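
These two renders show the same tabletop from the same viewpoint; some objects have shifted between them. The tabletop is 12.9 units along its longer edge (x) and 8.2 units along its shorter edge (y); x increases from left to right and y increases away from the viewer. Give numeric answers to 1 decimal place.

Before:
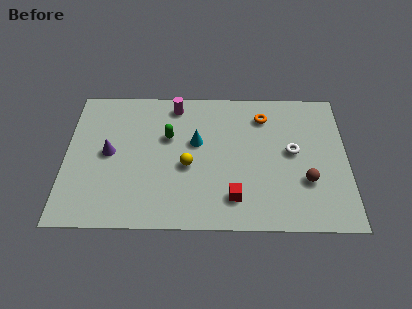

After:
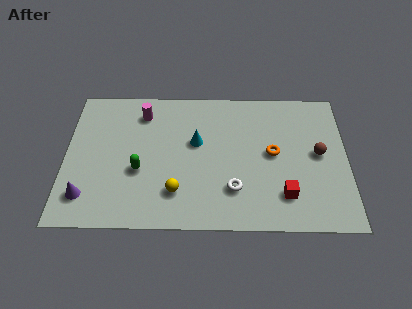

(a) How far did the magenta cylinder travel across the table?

1.6

The magenta cylinder was near (5.0, 7.1) before and (3.5, 6.6) after, so it travelled √(1.5² + 0.5²) ≈ 1.6 units.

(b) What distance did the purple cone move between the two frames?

2.7

The purple cone was near (2.0, 4.2) before and (1.0, 1.7) after, so it travelled √(1.0² + 2.5²) ≈ 2.7 units.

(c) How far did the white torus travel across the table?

3.5

The white torus was near (10.4, 4.4) before and (7.7, 2.2) after, so it travelled √(2.7² + 2.2²) ≈ 3.5 units.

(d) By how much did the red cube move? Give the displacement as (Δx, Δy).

(2.3, 0.2)

The red cube started near (7.7, 1.7) and ended near (10.0, 1.9).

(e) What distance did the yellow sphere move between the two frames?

1.6

The yellow sphere was near (5.6, 3.5) before and (5.1, 2.0) after, so it travelled √(0.5² + 1.5²) ≈ 1.6 units.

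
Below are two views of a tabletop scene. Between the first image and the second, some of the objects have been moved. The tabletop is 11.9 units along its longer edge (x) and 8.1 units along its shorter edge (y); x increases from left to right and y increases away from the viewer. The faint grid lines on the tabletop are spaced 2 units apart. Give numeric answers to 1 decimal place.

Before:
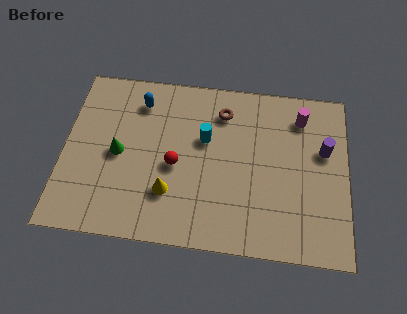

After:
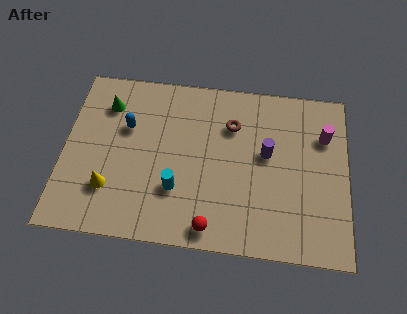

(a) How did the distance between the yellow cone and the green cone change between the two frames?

+1.3

They were about 2.7 units apart before and 4.0 after — 1.3 units further apart.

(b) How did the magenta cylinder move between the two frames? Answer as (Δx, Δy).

(1.0, -0.8)

The magenta cylinder was at about (9.9, 6.5) and moved to about (10.9, 5.7).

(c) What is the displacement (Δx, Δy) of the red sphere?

(1.6, -2.7)

From the two frames, the red sphere sits at roughly (4.7, 3.6) before and (6.3, 0.9) after.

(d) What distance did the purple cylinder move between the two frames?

2.4

From (10.9, 5.0) to (8.5, 4.6), the purple cylinder covered √(2.4² + 0.4²) ≈ 2.4 units.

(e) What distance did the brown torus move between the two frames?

0.7

The brown torus moved from about (6.6, 6.4) to (7.0, 5.8), a distance of √(0.4² + 0.6²) ≈ 0.7.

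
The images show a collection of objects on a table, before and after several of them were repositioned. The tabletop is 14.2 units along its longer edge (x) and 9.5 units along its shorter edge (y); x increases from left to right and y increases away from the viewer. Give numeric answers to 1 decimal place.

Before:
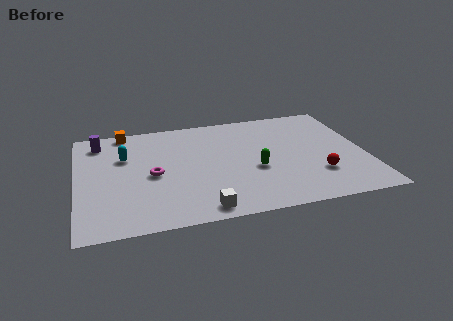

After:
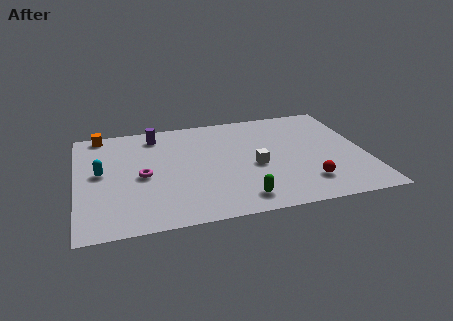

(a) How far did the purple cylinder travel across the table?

2.8

The purple cylinder was near (1.2, 7.9) before and (4.0, 8.0) after, so it travelled √(2.8² + 0.1²) ≈ 2.8 units.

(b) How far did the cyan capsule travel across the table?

1.7

From (2.4, 6.3) to (1.2, 5.1), the cyan capsule covered √(1.2² + 1.2²) ≈ 1.7 units.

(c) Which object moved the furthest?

the white cube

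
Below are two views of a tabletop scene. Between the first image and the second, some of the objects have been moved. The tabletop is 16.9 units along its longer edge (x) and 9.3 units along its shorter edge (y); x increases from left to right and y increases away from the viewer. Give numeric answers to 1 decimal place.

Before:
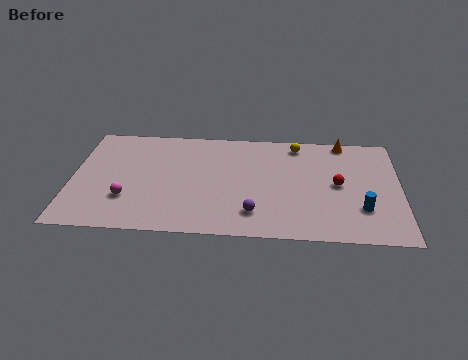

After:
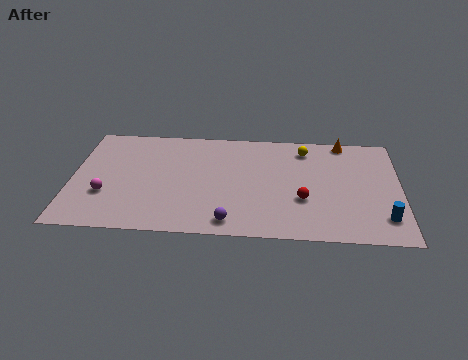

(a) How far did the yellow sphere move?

0.6

The yellow sphere was near (11.6, 8.1) before and (12.0, 7.7) after, so it travelled √(0.4² + 0.4²) ≈ 0.6 units.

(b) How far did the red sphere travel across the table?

2.3

The red sphere was near (13.7, 4.7) before and (11.9, 3.3) after, so it travelled √(1.8² + 1.4²) ≈ 2.3 units.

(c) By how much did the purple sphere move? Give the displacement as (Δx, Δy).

(-1.2, -0.8)

The purple sphere started near (9.4, 2.0) and ended near (8.2, 1.2).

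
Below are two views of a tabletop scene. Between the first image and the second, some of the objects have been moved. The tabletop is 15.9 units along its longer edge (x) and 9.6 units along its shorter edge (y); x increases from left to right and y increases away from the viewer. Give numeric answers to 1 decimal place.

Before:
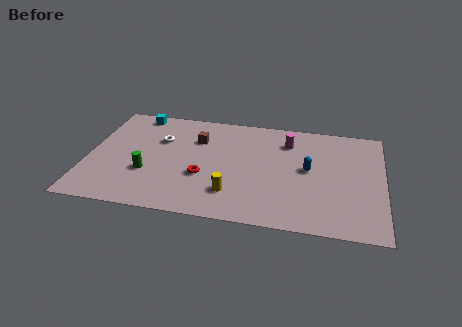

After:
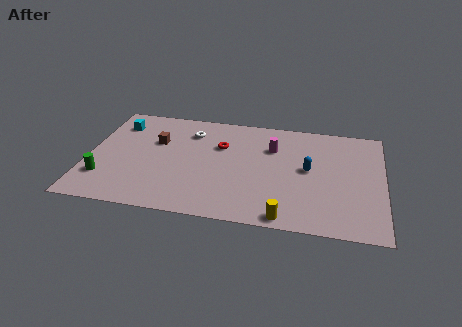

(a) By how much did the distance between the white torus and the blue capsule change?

-1.3

Before: roughly 8.2 units apart; after: 6.9. That's 1.3 units closer together.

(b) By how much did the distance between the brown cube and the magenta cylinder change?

+1.4

Before: roughly 4.9 units apart; after: 6.3. That's 1.4 units further apart.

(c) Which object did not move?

the blue capsule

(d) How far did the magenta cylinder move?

1.1

The magenta cylinder moved from about (10.7, 7.4) to (9.9, 6.7), a distance of √(0.8² + 0.7²) ≈ 1.1.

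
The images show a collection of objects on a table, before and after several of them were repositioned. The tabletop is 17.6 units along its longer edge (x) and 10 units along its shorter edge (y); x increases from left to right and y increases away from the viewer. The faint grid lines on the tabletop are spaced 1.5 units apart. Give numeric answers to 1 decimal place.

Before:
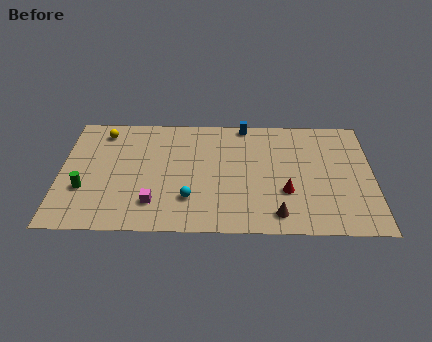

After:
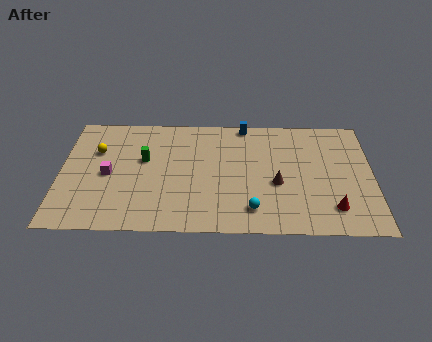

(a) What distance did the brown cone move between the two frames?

2.6

The brown cone moved from about (12.2, 1.5) to (12.2, 4.1), a distance of √(0.0² + 2.6²) ≈ 2.6.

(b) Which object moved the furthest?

the green cylinder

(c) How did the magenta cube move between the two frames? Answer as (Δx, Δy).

(-2.6, 2.4)

From the two frames, the magenta cube sits at roughly (5.3, 2.3) before and (2.7, 4.7) after.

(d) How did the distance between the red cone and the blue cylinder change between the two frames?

+2.4

The distance was about 6.2 in the first image and 8.6 in the second, so they moved 2.4 units further apart.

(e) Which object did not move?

the blue cylinder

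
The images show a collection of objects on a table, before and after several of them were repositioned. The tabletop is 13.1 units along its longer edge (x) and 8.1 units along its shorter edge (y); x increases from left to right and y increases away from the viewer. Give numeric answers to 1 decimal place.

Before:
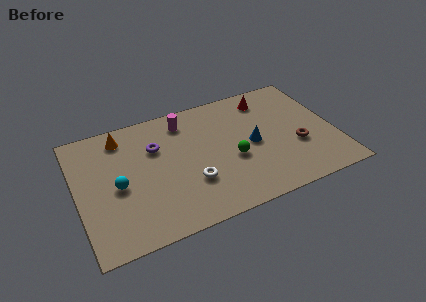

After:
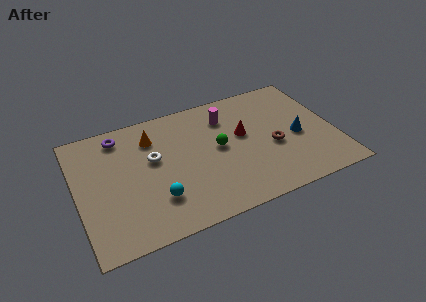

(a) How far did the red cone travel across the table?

2.5

The red cone was near (10.0, 6.7) before and (8.5, 4.7) after, so it travelled √(1.5² + 2.0²) ≈ 2.5 units.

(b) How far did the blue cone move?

2.3

The blue cone moved from about (8.9, 3.9) to (11.2, 3.6), a distance of √(2.3² + 0.3²) ≈ 2.3.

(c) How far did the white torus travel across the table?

2.8

From (5.6, 2.6) to (3.9, 4.8), the white torus covered √(1.7² + 2.2²) ≈ 2.8 units.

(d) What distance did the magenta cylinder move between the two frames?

2.2

The magenta cylinder was near (5.7, 6.7) before and (7.8, 6.2) after, so it travelled √(2.1² + 0.5²) ≈ 2.2 units.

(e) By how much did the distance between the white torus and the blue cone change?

+3.9

The distance was about 3.5 in the first image and 7.4 in the second, so they moved 3.9 units further apart.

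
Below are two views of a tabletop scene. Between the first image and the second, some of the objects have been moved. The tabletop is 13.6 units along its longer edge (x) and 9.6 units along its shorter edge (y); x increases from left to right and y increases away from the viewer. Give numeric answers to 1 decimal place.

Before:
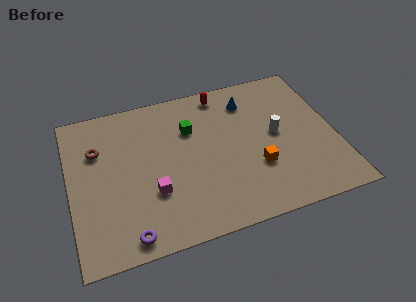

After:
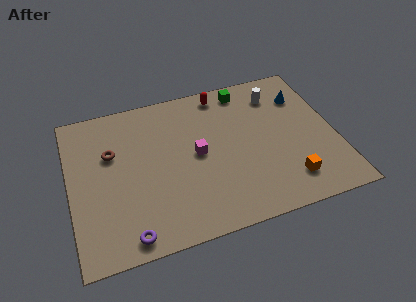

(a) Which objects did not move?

the purple torus and the red capsule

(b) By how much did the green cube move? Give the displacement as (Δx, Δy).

(3.0, 1.8)

The green cube started near (6.3, 6.6) and ended near (9.3, 8.4).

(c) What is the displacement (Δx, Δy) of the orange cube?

(1.5, -1.3)

The orange cube was at about (9.4, 3.2) and moved to about (10.9, 1.9).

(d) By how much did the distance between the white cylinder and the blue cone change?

-1.5

The distance was about 2.9 in the first image and 1.4 in the second, so they moved 1.5 units closer together.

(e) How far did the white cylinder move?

2.6

The white cylinder was near (10.6, 5.0) before and (10.9, 7.6) after, so it travelled √(0.3² + 2.6²) ≈ 2.6 units.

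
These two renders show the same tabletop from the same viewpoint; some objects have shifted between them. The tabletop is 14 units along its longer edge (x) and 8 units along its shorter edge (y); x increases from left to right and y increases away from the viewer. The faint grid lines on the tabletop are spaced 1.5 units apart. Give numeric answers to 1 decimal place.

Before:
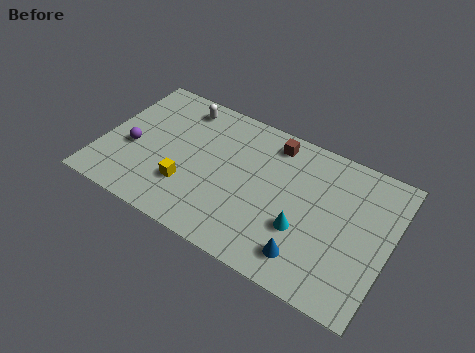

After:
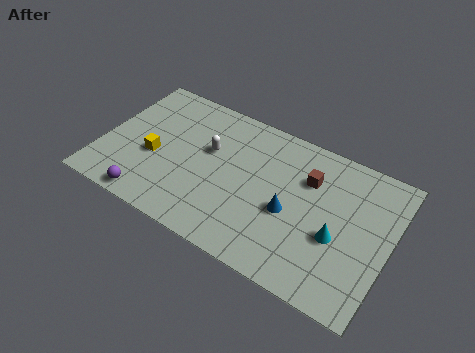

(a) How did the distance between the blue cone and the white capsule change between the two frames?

-4.3

The distance was about 8.8 in the first image and 4.5 in the second, so they moved 4.3 units closer together.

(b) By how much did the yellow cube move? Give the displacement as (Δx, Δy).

(-1.8, 0.9)

The yellow cube was at about (4.4, 2.4) and moved to about (2.6, 3.3).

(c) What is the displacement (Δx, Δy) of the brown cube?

(1.9, -1.2)

The brown cube started near (8.0, 6.8) and ended near (9.9, 5.6).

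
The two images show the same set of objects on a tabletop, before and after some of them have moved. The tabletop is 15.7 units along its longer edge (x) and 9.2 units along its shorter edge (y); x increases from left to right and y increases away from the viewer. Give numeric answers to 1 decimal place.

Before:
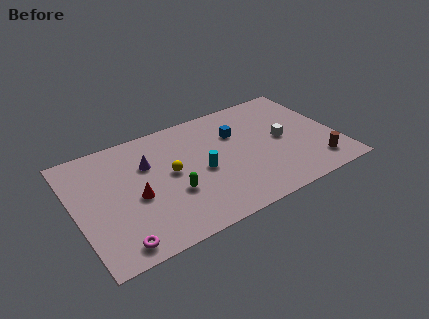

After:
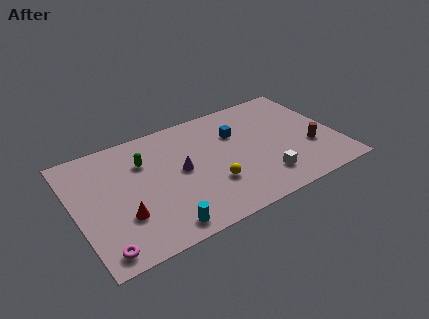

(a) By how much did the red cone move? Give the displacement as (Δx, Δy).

(-0.9, -1.1)

The red cone started near (3.5, 4.0) and ended near (2.6, 2.9).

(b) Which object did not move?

the blue cube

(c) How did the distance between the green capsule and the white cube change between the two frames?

+1.0

Before: roughly 7.0 units apart; after: 8.0. That's 1.0 units further apart.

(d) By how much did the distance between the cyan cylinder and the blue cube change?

+4.2

Before: roughly 3.2 units apart; after: 7.4. That's 4.2 units further apart.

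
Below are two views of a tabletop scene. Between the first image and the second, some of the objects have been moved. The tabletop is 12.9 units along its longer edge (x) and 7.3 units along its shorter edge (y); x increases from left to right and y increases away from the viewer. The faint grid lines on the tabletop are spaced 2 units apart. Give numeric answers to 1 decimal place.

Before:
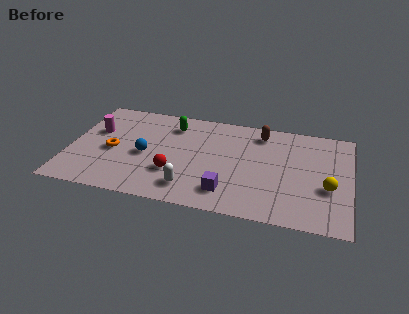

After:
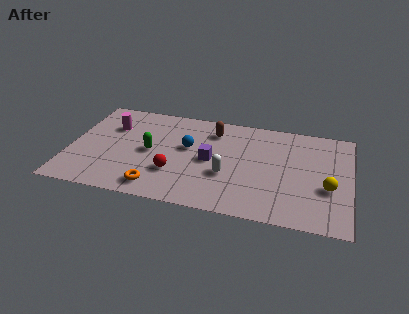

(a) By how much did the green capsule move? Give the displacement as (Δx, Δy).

(-0.9, -2.2)

The green capsule was at about (4.6, 5.8) and moved to about (3.7, 3.6).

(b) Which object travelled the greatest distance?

the orange torus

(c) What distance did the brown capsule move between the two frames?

2.2

The brown capsule was near (8.7, 6.1) before and (6.5, 5.8) after, so it travelled √(2.2² + 0.3²) ≈ 2.2 units.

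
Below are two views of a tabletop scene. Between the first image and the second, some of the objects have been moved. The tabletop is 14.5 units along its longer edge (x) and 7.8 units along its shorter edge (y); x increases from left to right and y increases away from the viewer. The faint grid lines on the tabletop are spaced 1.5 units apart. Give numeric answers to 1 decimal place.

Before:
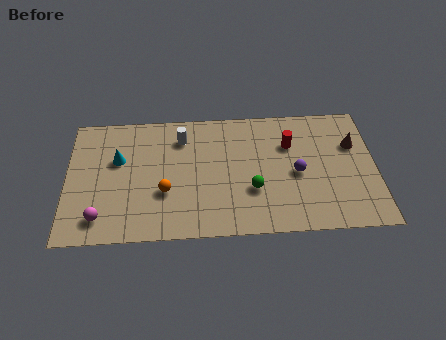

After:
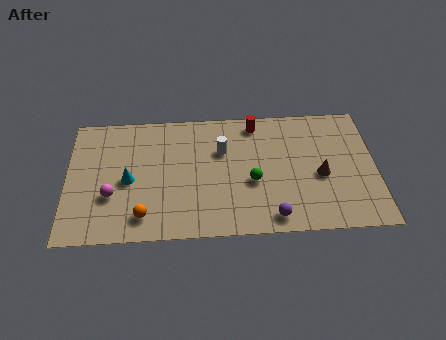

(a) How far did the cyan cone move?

1.4

The cyan cone moved from about (2.4, 4.9) to (2.9, 3.6), a distance of √(0.5² + 1.3²) ≈ 1.4.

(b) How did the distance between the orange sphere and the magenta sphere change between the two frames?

-1.3

Before: roughly 3.3 units apart; after: 2.0. That's 1.3 units closer together.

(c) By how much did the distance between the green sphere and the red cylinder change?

+0.4

The distance was about 3.2 in the first image and 3.6 in the second, so they moved 0.4 units further apart.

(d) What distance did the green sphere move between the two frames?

0.5

From (8.7, 2.7) to (8.7, 3.2), the green sphere covered √(0.0² + 0.5²) ≈ 0.5 units.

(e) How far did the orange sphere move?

1.7

The orange sphere moved from about (4.6, 2.8) to (3.6, 1.4), a distance of √(1.0² + 1.4²) ≈ 1.7.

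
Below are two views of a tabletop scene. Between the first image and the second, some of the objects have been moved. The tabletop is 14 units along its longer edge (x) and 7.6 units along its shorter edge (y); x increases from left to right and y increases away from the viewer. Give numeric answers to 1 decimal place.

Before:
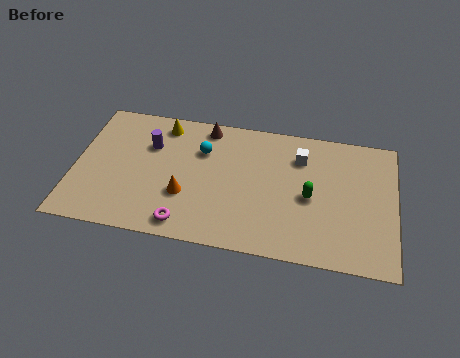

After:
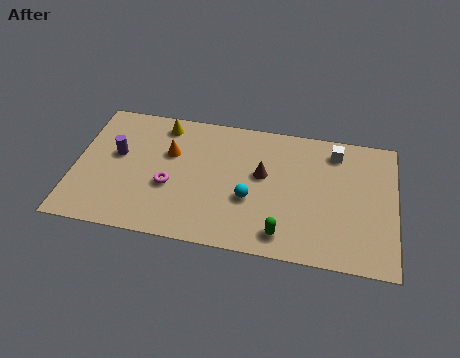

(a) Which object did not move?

the yellow cone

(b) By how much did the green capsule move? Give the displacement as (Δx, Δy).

(-1.1, -2.3)

The green capsule was at about (10.3, 3.5) and moved to about (9.2, 1.2).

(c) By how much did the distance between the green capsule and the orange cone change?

+0.8

They were about 5.5 units apart before and 6.3 after — 0.8 units further apart.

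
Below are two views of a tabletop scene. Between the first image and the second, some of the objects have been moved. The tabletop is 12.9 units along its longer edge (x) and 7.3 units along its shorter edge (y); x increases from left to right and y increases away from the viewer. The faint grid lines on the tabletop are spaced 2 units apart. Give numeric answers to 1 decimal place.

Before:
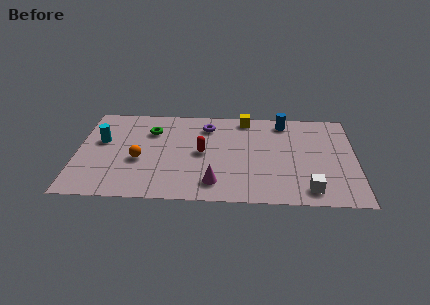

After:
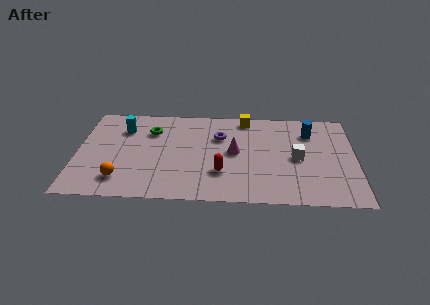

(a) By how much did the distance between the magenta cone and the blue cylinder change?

-2.0

The distance was about 5.9 in the first image and 3.9 in the second, so they moved 2.0 units closer together.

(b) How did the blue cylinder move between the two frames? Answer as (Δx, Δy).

(1.2, -0.8)

From the two frames, the blue cylinder sits at roughly (9.6, 6.3) before and (10.8, 5.5) after.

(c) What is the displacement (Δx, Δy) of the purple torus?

(0.6, -0.8)

From the two frames, the purple torus sits at roughly (6.0, 5.8) before and (6.6, 5.0) after.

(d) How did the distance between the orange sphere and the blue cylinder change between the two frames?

+2.1

The distance was about 7.5 in the first image and 9.6 in the second, so they moved 2.1 units further apart.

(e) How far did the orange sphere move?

1.7

The orange sphere was near (2.9, 3.0) before and (2.1, 1.5) after, so it travelled √(0.8² + 1.5²) ≈ 1.7 units.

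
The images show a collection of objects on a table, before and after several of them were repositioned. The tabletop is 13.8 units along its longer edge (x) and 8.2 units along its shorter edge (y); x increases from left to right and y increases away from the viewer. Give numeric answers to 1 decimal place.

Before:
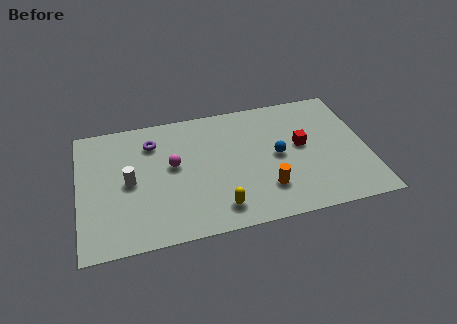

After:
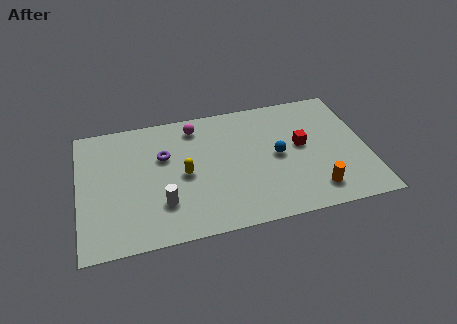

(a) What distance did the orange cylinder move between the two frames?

2.4

The orange cylinder was near (8.8, 2.1) before and (11.1, 1.5) after, so it travelled √(2.3² + 0.6²) ≈ 2.4 units.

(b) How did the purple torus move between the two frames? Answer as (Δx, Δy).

(0.5, -1.0)

From the two frames, the purple torus sits at roughly (3.6, 6.3) before and (4.1, 5.3) after.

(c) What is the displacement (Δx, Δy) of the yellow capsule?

(-1.5, 2.5)

From the two frames, the yellow capsule sits at roughly (6.5, 1.4) before and (5.0, 3.9) after.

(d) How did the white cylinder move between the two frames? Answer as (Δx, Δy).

(1.5, -1.7)

From the two frames, the white cylinder sits at roughly (2.4, 4.0) before and (3.9, 2.3) after.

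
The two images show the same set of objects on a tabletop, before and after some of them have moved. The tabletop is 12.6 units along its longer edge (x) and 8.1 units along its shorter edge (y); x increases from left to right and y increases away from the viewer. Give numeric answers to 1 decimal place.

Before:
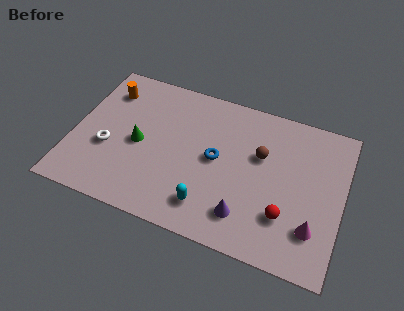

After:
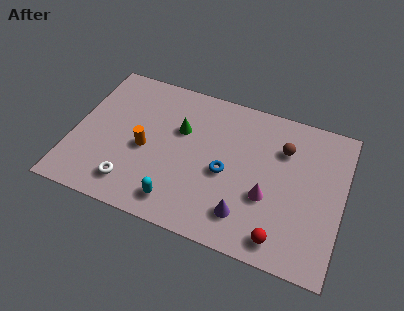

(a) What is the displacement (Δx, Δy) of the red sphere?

(-0.1, -1.2)

From the two frames, the red sphere sits at roughly (10.1, 2.3) before and (10.0, 1.1) after.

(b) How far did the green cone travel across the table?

2.3

The green cone moved from about (3.1, 3.8) to (4.9, 5.2), a distance of √(1.8² + 1.4²) ≈ 2.3.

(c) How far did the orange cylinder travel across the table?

3.4

From (1.3, 6.3) to (3.4, 3.6), the orange cylinder covered √(2.1² + 2.7²) ≈ 3.4 units.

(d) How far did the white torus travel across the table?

2.1

The white torus moved from about (1.7, 3.1) to (3.0, 1.5), a distance of √(1.3² + 1.6²) ≈ 2.1.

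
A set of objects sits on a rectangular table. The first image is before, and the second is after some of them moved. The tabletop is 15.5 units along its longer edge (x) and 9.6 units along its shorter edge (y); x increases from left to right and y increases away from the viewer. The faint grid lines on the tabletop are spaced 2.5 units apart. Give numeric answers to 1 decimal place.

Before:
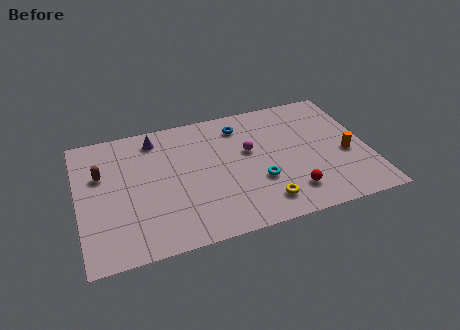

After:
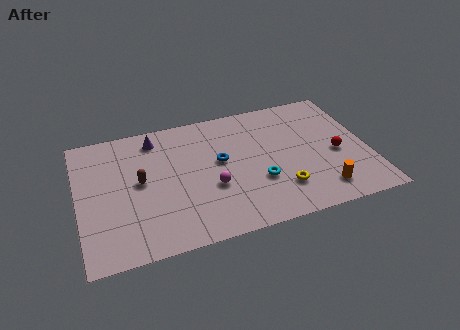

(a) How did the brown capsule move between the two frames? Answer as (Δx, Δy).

(2.0, -1.1)

From the two frames, the brown capsule sits at roughly (1.3, 6.2) before and (3.3, 5.1) after.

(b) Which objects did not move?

the purple cone and the cyan torus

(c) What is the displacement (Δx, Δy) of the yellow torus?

(1.0, 0.7)

The yellow torus started near (9.6, 1.7) and ended near (10.6, 2.4).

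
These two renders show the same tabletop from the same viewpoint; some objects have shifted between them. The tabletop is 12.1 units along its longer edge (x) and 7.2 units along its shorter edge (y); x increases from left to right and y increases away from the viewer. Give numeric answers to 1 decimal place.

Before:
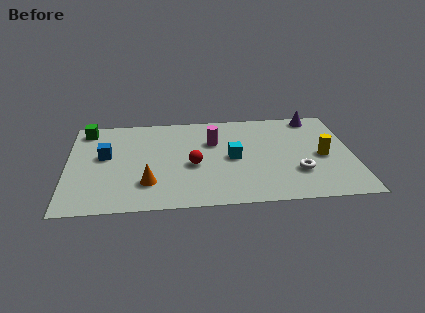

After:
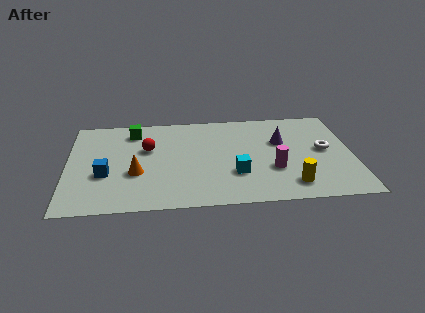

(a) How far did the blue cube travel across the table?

1.4

The blue cube was near (1.6, 4.1) before and (1.6, 2.7) after, so it travelled √(0.0² + 1.4²) ≈ 1.4 units.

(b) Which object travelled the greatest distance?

the magenta cylinder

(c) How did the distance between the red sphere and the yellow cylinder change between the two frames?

+1.3

The distance was about 5.5 in the first image and 6.8 in the second, so they moved 1.3 units further apart.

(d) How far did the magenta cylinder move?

3.4

The magenta cylinder was near (6.2, 4.8) before and (8.7, 2.5) after, so it travelled √(2.5² + 2.3²) ≈ 3.4 units.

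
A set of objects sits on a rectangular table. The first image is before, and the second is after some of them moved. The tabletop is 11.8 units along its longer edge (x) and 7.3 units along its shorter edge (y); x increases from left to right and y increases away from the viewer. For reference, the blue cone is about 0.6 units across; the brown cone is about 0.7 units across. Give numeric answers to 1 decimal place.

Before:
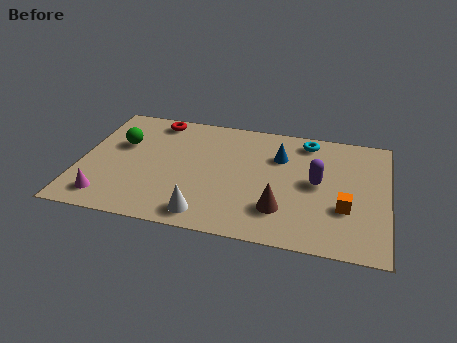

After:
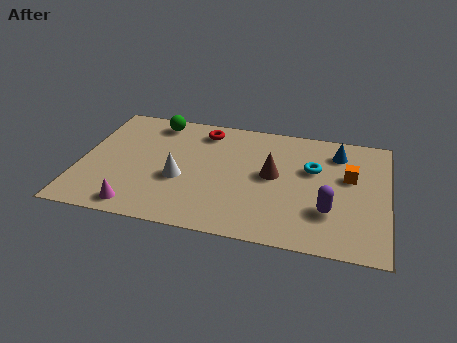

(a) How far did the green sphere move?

2.1

The green sphere was near (1.5, 4.6) before and (2.7, 6.3) after, so it travelled √(1.2² + 1.7²) ≈ 2.1 units.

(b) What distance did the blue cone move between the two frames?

2.3

From (7.6, 5.1) to (9.8, 5.8), the blue cone covered √(2.2² + 0.7²) ≈ 2.3 units.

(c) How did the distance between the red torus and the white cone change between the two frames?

-2.6

Before: roughly 5.9 units apart; after: 3.3. That's 2.6 units closer together.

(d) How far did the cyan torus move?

1.7

The cyan torus was near (8.6, 6.3) before and (8.9, 4.6) after, so it travelled √(0.3² + 1.7²) ≈ 1.7 units.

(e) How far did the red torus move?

1.9

From (2.7, 6.4) to (4.6, 6.1), the red torus covered √(1.9² + 0.3²) ≈ 1.9 units.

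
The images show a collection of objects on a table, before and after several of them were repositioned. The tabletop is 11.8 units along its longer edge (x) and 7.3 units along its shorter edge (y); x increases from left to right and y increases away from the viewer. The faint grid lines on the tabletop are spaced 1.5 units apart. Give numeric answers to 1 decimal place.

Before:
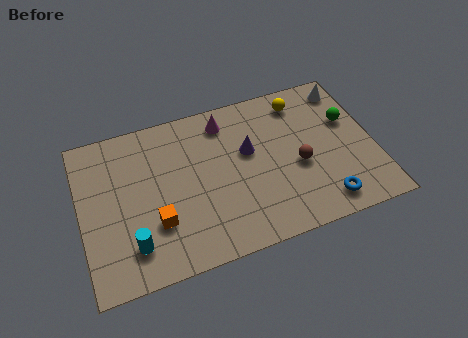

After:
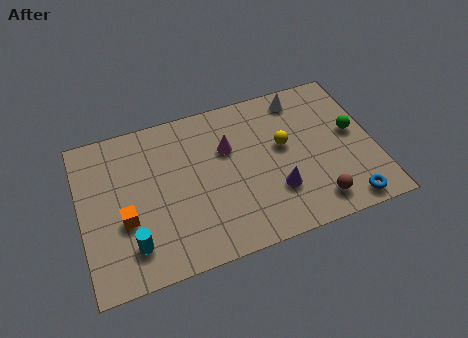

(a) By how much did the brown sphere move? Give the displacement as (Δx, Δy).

(0.5, -1.9)

From the two frames, the brown sphere sits at roughly (8.7, 3.1) before and (9.2, 1.2) after.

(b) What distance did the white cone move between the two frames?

1.9

From (11.0, 6.2) to (9.1, 6.3), the white cone covered √(1.9² + 0.1²) ≈ 1.9 units.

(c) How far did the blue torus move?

0.9

The blue torus moved from about (9.5, 1.1) to (10.4, 0.8), a distance of √(0.9² + 0.3²) ≈ 0.9.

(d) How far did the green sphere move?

0.6

The green sphere moved from about (10.9, 4.6) to (11.0, 4.0), a distance of √(0.1² + 0.6²) ≈ 0.6.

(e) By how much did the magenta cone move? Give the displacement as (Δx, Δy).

(0.0, -1.3)

From the two frames, the magenta cone sits at roughly (6.0, 6.1) before and (6.0, 4.8) after.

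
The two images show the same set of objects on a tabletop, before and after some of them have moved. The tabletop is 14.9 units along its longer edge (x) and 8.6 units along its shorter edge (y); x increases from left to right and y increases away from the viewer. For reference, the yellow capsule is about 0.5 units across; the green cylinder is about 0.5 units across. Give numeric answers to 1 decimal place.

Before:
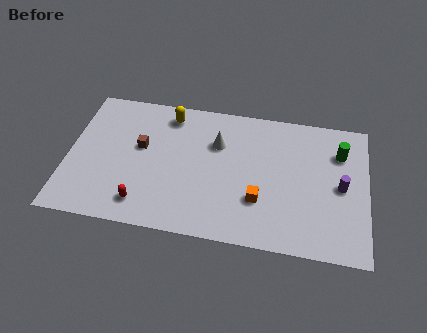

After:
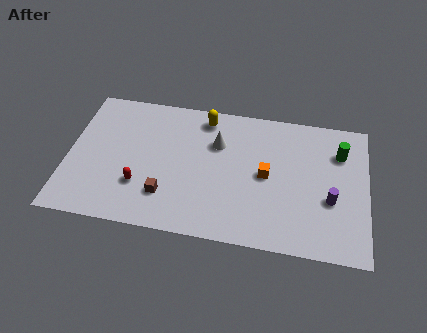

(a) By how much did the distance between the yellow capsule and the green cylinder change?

-1.8

The distance was about 8.7 in the first image and 6.9 in the second, so they moved 1.8 units closer together.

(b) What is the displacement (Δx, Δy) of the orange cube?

(0.3, 1.6)

The orange cube was at about (9.6, 2.7) and moved to about (9.9, 4.3).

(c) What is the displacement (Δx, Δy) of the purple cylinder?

(-0.5, -0.9)

The purple cylinder was at about (13.6, 4.2) and moved to about (13.1, 3.3).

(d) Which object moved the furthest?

the brown cube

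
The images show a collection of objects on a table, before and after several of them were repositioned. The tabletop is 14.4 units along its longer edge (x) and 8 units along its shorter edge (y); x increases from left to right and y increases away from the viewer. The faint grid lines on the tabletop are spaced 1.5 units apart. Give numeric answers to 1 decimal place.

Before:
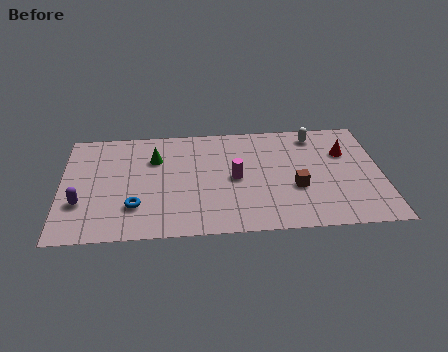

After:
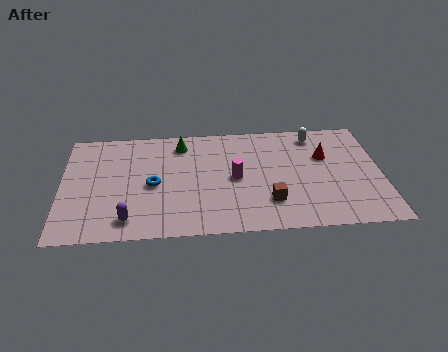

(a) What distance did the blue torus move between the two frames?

1.7

The blue torus was near (3.3, 2.2) before and (4.1, 3.7) after, so it travelled √(0.8² + 1.5²) ≈ 1.7 units.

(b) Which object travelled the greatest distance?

the purple capsule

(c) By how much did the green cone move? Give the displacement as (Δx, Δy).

(1.2, 1.0)

The green cone was at about (4.2, 5.6) and moved to about (5.4, 6.6).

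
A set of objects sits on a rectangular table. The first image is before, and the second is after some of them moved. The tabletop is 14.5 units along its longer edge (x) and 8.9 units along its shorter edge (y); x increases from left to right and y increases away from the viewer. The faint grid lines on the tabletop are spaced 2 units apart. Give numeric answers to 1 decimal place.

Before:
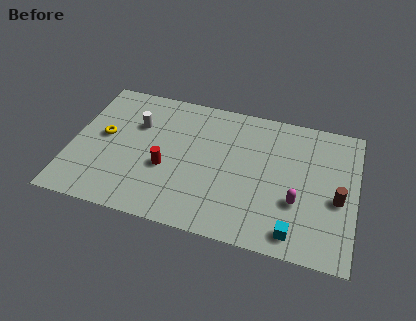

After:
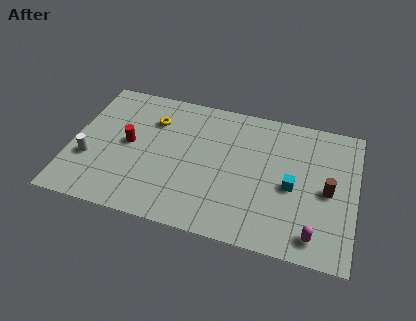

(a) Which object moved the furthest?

the white cylinder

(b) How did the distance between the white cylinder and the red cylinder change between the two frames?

-0.6

They were about 3.0 units apart before and 2.4 after — 0.6 units closer together.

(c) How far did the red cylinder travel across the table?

2.3

The red cylinder was near (4.9, 3.5) before and (2.9, 4.6) after, so it travelled √(2.0² + 1.1²) ≈ 2.3 units.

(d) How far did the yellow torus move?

2.9

From (1.6, 4.8) to (4.0, 6.5), the yellow torus covered √(2.4² + 1.7²) ≈ 2.9 units.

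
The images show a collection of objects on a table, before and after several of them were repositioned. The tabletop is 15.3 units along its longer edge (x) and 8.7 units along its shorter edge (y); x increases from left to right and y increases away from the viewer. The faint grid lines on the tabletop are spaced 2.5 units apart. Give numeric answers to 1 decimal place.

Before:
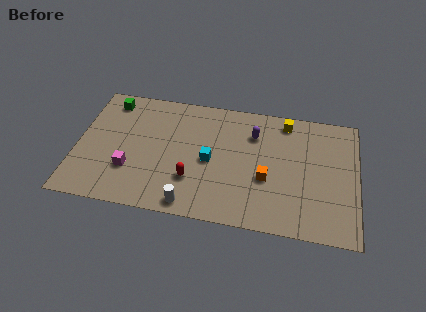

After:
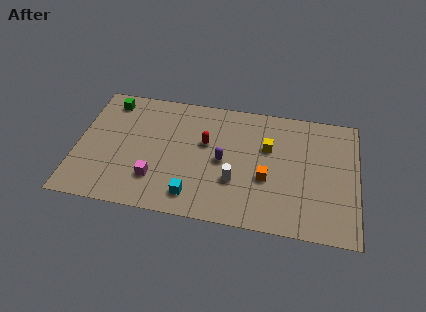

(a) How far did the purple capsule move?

2.7

The purple capsule was near (9.6, 6.4) before and (8.0, 4.2) after, so it travelled √(1.6² + 2.2²) ≈ 2.7 units.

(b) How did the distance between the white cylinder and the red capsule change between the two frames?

+1.2

The distance was about 1.7 in the first image and 2.9 in the second, so they moved 1.2 units further apart.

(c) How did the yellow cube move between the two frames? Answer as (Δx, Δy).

(-0.9, -2.0)

From the two frames, the yellow cube sits at roughly (11.3, 7.6) before and (10.4, 5.6) after.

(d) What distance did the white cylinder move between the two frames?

3.0

The white cylinder moved from about (6.4, 0.9) to (8.7, 2.9), a distance of √(2.3² + 2.0²) ≈ 3.0.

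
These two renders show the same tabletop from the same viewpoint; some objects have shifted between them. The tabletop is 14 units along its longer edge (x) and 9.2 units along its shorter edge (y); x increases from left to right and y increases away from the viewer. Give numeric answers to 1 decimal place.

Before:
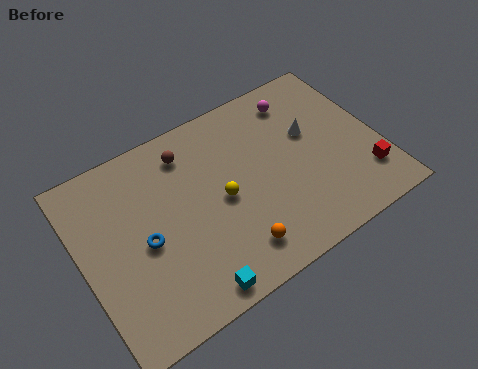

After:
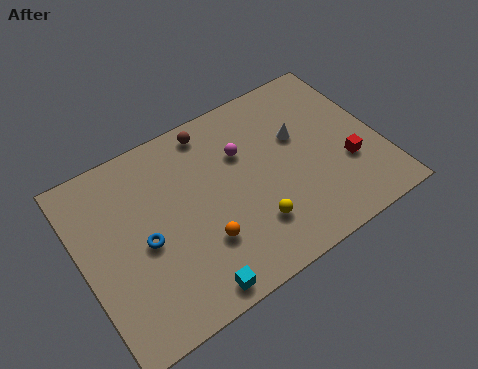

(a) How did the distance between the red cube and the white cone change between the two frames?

-0.8

They were about 3.9 units apart before and 3.1 after — 0.8 units closer together.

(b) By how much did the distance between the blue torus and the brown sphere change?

+1.2

They were about 4.2 units apart before and 5.4 after — 1.2 units further apart.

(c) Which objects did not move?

the blue torus and the cyan cube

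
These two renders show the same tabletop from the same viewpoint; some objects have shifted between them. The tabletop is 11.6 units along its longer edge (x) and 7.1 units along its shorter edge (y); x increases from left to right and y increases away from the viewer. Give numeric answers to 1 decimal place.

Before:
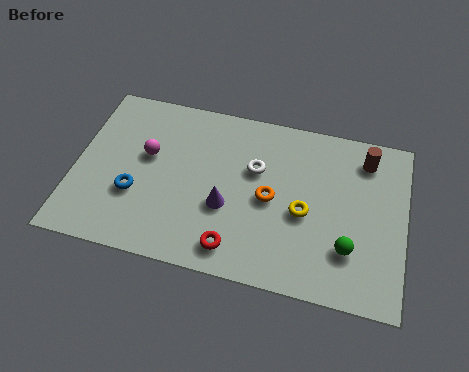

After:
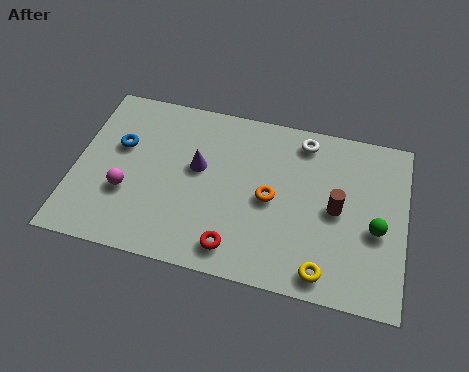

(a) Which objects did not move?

the orange torus and the red torus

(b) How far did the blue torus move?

2.0

From (2.2, 2.5) to (1.5, 4.4), the blue torus covered √(0.7² + 1.9²) ≈ 2.0 units.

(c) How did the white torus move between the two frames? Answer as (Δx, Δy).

(1.6, 1.6)

The white torus started near (6.3, 4.5) and ended near (7.9, 6.1).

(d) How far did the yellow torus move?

2.3

From (8.1, 3.1) to (8.9, 0.9), the yellow torus covered √(0.8² + 2.2²) ≈ 2.3 units.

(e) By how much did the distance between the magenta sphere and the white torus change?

+3.2

They were about 3.8 units apart before and 7.0 after — 3.2 units further apart.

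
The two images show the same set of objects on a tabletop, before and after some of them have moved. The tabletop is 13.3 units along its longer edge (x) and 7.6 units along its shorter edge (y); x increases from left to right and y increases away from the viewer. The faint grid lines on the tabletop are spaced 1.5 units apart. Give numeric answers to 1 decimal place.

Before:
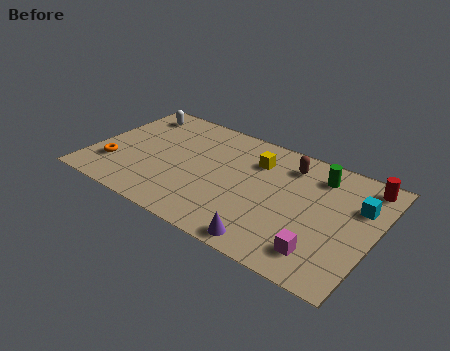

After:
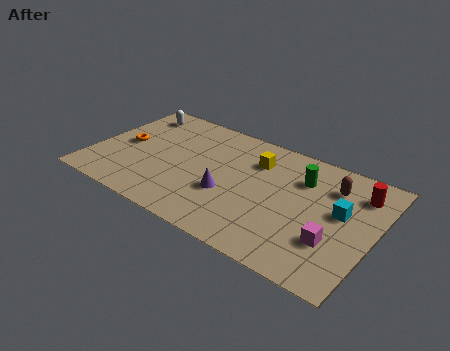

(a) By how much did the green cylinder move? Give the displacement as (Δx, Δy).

(-0.7, -0.6)

The green cylinder started near (10.4, 6.1) and ended near (9.7, 5.5).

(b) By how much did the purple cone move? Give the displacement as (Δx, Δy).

(-2.3, 2.0)

The purple cone started near (8.9, 0.8) and ended near (6.6, 2.8).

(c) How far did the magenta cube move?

1.0

From (11.2, 1.5) to (11.6, 2.4), the magenta cube covered √(0.4² + 0.9²) ≈ 1.0 units.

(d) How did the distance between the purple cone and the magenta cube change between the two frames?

+2.6

The distance was about 2.4 in the first image and 5.0 in the second, so they moved 2.6 units further apart.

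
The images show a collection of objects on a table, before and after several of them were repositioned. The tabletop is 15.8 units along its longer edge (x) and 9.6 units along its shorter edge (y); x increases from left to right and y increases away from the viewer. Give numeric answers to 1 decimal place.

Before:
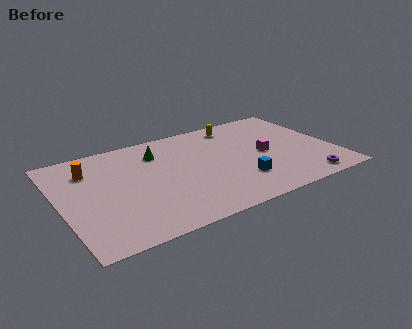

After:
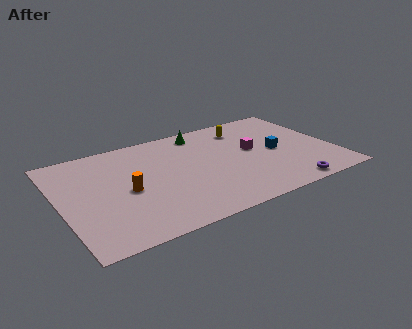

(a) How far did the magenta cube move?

0.9

The magenta cube moved from about (11.8, 4.6) to (11.2, 5.3), a distance of √(0.6² + 0.7²) ≈ 0.9.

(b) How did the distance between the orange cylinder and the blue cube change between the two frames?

-0.5

They were about 9.3 units apart before and 8.8 after — 0.5 units closer together.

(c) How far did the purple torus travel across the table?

1.1

The purple torus moved from about (13.6, 1.1) to (12.5, 0.9), a distance of √(1.1² + 0.2²) ≈ 1.1.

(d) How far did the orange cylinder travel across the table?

3.3

The orange cylinder was near (1.9, 7.2) before and (3.7, 4.4) after, so it travelled √(1.8² + 2.8²) ≈ 3.3 units.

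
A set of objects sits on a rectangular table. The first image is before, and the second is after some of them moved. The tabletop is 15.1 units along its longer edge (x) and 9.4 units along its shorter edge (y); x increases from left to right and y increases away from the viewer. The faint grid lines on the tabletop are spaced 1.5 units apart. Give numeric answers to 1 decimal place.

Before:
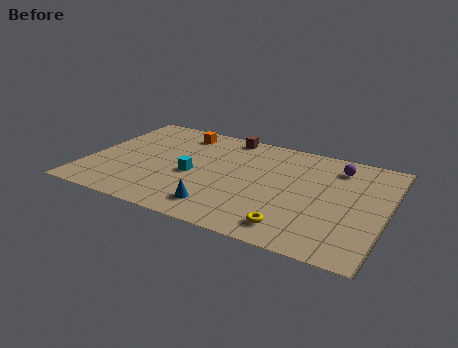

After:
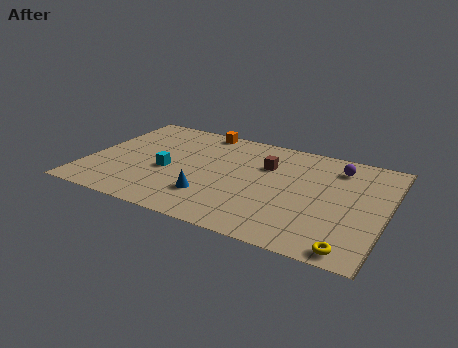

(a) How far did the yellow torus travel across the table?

3.0

The yellow torus was near (10.8, 1.5) before and (13.7, 0.9) after, so it travelled √(2.9² + 0.6²) ≈ 3.0 units.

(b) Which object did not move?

the purple sphere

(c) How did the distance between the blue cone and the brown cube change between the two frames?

-2.2

They were about 6.8 units apart before and 4.6 after — 2.2 units closer together.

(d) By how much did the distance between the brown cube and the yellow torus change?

-0.9

The distance was about 8.2 in the first image and 7.3 in the second, so they moved 0.9 units closer together.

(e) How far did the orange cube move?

1.2

The orange cube moved from about (4.2, 7.9) to (5.2, 8.6), a distance of √(1.0² + 0.7²) ≈ 1.2.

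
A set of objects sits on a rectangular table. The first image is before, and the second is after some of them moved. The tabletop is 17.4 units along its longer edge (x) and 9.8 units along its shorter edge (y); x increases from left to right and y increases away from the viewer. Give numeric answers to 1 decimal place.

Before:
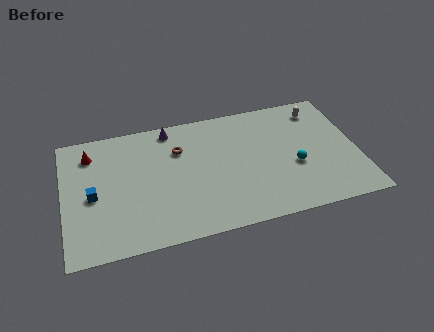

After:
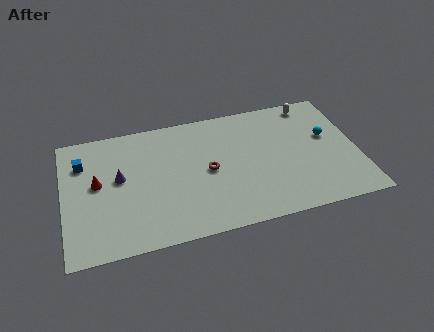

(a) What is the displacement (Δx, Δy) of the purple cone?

(-3.2, -3.2)

The purple cone started near (6.5, 8.7) and ended near (3.3, 5.5).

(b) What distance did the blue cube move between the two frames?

2.7

The blue cube was near (1.7, 4.5) before and (1.2, 7.2) after, so it travelled √(0.5² + 2.7²) ≈ 2.7 units.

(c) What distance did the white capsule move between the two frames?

0.7

From (15.4, 8.1) to (15.0, 8.7), the white capsule covered √(0.4² + 0.6²) ≈ 0.7 units.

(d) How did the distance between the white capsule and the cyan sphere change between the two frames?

-1.6

They were about 4.6 units apart before and 3.0 after — 1.6 units closer together.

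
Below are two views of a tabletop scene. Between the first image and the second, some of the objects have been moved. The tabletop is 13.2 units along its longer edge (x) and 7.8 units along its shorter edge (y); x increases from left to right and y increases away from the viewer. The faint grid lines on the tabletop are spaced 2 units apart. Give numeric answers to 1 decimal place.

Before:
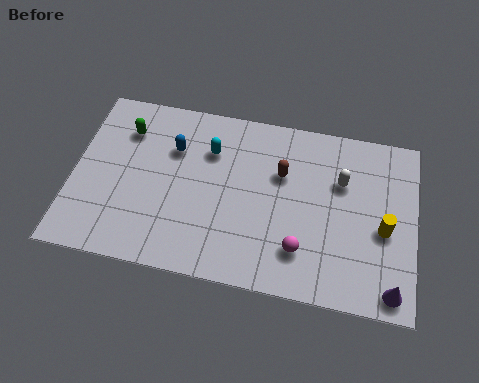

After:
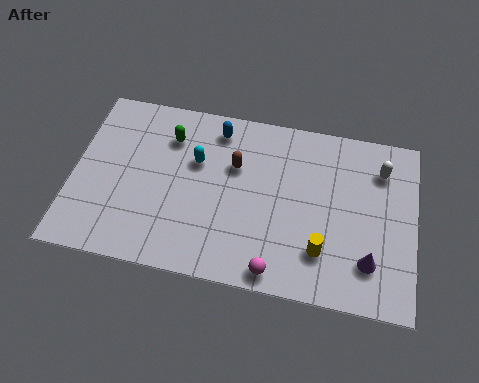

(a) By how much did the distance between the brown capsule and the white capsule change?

+3.4

The distance was about 2.3 in the first image and 5.7 in the second, so they moved 3.4 units further apart.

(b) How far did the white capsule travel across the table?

1.7

The white capsule was near (10.3, 5.2) before and (11.8, 6.0) after, so it travelled √(1.5² + 0.8²) ≈ 1.7 units.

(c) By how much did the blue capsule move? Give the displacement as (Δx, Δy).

(1.6, 1.2)

The blue capsule started near (3.8, 5.4) and ended near (5.4, 6.6).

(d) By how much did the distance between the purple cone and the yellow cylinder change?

-0.7

Before: roughly 2.5 units apart; after: 1.8. That's 0.7 units closer together.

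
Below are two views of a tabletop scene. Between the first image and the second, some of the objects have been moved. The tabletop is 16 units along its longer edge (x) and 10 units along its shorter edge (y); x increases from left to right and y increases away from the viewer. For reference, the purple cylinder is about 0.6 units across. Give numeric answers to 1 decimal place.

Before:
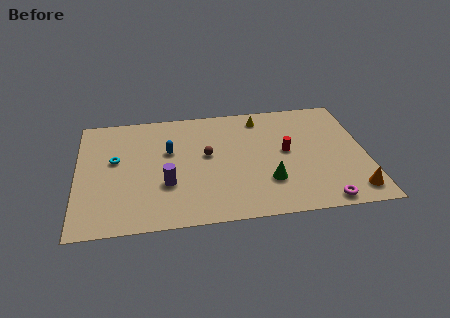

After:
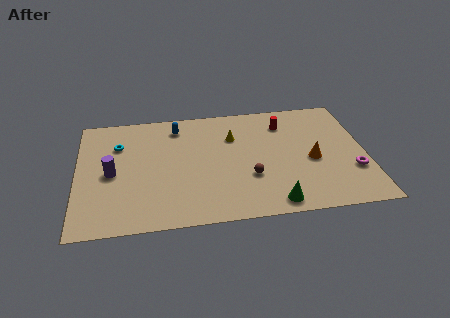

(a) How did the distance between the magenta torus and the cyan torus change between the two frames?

+1.2

Before: roughly 12.3 units apart; after: 13.5. That's 1.2 units further apart.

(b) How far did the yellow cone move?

2.2

The yellow cone moved from about (10.3, 8.5) to (8.7, 7.0), a distance of √(1.6² + 1.5²) ≈ 2.2.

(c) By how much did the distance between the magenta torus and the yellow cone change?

-0.7

Before: roughly 8.2 units apart; after: 7.5. That's 0.7 units closer together.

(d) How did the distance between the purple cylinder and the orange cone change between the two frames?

+0.7

They were about 10.4 units apart before and 11.1 after — 0.7 units further apart.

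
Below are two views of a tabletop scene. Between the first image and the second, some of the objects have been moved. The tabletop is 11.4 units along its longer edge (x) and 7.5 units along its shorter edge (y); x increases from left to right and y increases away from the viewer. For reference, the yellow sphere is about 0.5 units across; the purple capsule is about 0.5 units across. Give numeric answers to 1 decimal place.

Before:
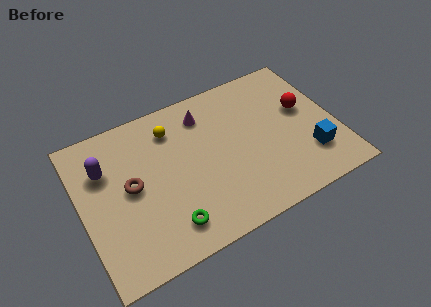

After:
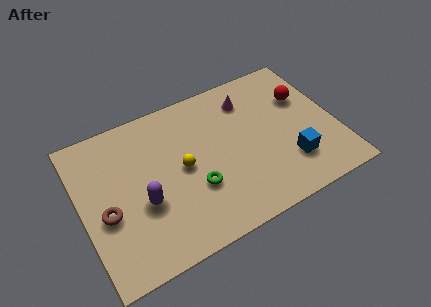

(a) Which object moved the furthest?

the purple capsule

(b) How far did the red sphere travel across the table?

0.6

The red sphere was near (10.1, 4.4) before and (10.2, 5.0) after, so it travelled √(0.1² + 0.6²) ≈ 0.6 units.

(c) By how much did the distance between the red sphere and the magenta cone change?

-2.0

They were about 4.6 units apart before and 2.6 after — 2.0 units closer together.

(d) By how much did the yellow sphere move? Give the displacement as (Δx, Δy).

(0.2, -2.1)

The yellow sphere started near (4.3, 5.9) and ended near (4.5, 3.8).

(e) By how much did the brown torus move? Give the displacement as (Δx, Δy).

(-1.2, -0.8)

The brown torus started near (2.2, 3.9) and ended near (1.0, 3.1).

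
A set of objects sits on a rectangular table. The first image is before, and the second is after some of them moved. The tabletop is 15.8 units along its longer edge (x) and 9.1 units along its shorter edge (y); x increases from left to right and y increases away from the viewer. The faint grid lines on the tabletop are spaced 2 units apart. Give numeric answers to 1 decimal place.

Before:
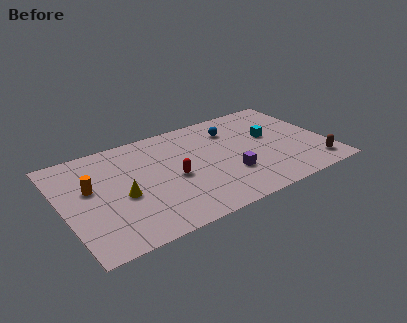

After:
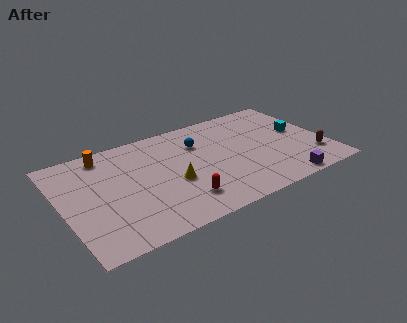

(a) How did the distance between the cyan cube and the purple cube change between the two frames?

+0.8

The distance was about 3.8 in the first image and 4.6 in the second, so they moved 0.8 units further apart.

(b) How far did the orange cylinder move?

2.8

The orange cylinder moved from about (1.7, 5.4) to (2.9, 7.9), a distance of √(1.2² + 2.5²) ≈ 2.8.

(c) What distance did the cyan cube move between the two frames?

1.8

From (12.6, 5.3) to (14.4, 5.0), the cyan cube covered √(1.8² + 0.3²) ≈ 1.8 units.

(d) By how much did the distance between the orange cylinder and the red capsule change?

+2.0

They were about 5.0 units apart before and 7.0 after — 2.0 units further apart.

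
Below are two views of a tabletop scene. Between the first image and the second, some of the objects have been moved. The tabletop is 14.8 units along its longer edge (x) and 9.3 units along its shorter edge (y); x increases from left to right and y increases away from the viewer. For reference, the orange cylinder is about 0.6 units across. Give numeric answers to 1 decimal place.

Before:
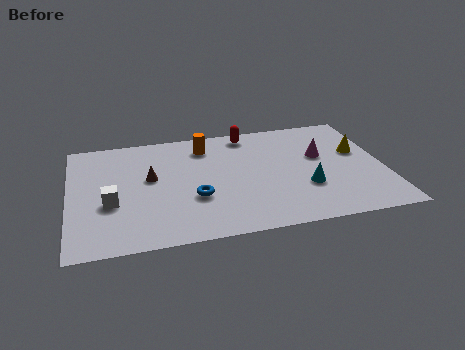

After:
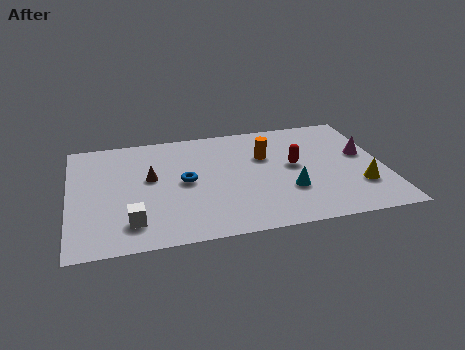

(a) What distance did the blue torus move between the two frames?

1.5

The blue torus moved from about (5.8, 3.3) to (5.4, 4.7), a distance of √(0.4² + 1.4²) ≈ 1.5.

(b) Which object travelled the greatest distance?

the red capsule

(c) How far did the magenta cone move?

2.0

The magenta cone moved from about (11.9, 5.6) to (13.9, 5.3), a distance of √(2.0² + 0.3²) ≈ 2.0.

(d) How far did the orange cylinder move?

3.1

The orange cylinder moved from about (6.5, 7.5) to (9.3, 6.1), a distance of √(2.8² + 1.4²) ≈ 3.1.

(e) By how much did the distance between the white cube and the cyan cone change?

-1.6

The distance was about 9.1 in the first image and 7.5 in the second, so they moved 1.6 units closer together.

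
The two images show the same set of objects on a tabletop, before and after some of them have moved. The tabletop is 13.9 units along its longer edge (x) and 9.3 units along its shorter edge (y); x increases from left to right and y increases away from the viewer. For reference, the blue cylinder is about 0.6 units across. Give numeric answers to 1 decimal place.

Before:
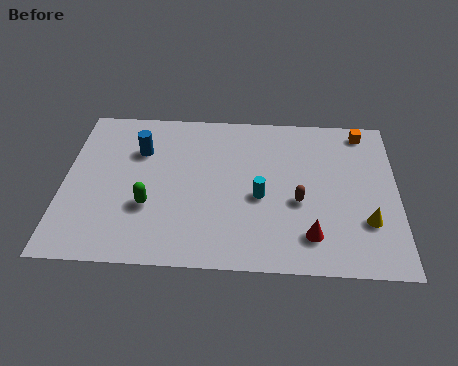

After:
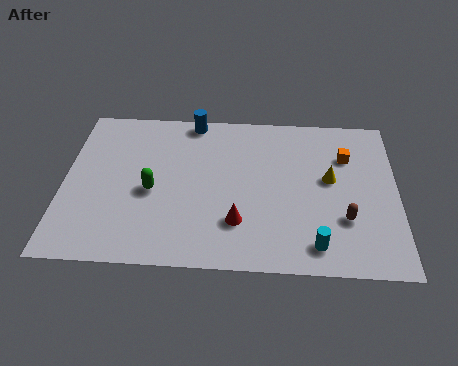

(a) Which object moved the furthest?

the cyan cylinder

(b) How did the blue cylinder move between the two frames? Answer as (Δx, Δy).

(2.2, 2.0)

The blue cylinder started near (3.1, 6.5) and ended near (5.3, 8.5).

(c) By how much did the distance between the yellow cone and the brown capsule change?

-0.6

Before: roughly 3.0 units apart; after: 2.4. That's 0.6 units closer together.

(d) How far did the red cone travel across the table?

3.1

The red cone moved from about (10.3, 1.9) to (7.3, 2.5), a distance of √(3.0² + 0.6²) ≈ 3.1.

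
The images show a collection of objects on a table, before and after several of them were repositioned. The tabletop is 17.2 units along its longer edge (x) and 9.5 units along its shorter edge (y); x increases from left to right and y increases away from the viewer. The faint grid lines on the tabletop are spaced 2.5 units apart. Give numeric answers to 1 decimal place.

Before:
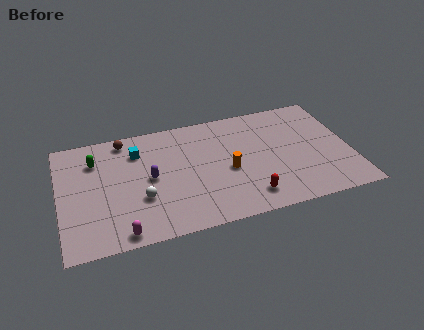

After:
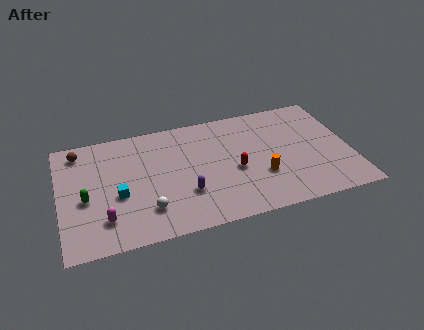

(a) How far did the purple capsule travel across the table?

2.7

The purple capsule moved from about (5.3, 4.8) to (7.3, 3.0), a distance of √(2.0² + 1.8²) ≈ 2.7.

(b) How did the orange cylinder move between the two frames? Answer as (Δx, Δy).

(1.9, -1.0)

The orange cylinder was at about (9.9, 4.2) and moved to about (11.8, 3.2).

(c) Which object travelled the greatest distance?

the cyan cube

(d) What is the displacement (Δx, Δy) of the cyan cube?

(-1.3, -3.3)

The cyan cube started near (4.7, 7.2) and ended near (3.4, 3.9).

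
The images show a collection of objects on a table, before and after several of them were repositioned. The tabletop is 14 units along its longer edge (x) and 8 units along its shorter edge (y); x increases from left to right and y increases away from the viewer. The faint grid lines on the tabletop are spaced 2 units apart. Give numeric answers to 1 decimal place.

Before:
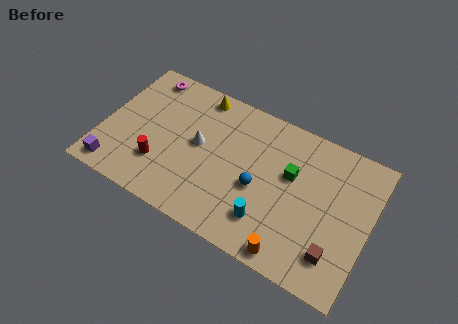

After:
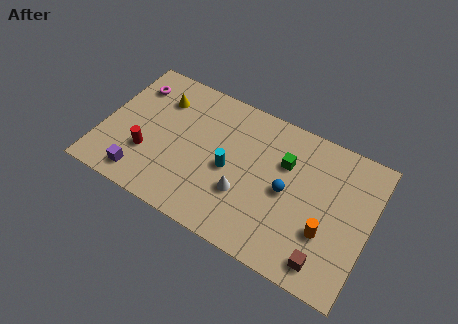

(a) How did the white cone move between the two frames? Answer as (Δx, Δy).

(2.6, -1.6)

The white cone started near (5.0, 4.3) and ended near (7.6, 2.7).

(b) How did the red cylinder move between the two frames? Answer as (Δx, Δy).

(-0.7, 0.3)

From the two frames, the red cylinder sits at roughly (3.2, 2.3) before and (2.5, 2.6) after.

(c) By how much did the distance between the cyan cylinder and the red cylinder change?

-1.5

Before: roughly 5.8 units apart; after: 4.3. That's 1.5 units closer together.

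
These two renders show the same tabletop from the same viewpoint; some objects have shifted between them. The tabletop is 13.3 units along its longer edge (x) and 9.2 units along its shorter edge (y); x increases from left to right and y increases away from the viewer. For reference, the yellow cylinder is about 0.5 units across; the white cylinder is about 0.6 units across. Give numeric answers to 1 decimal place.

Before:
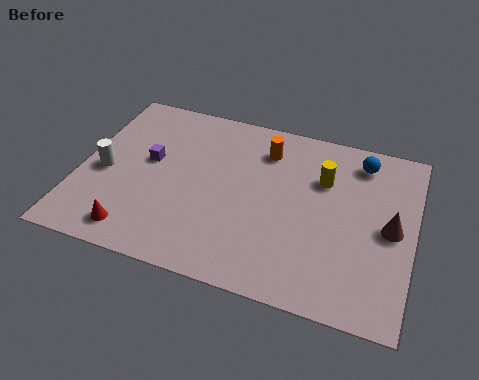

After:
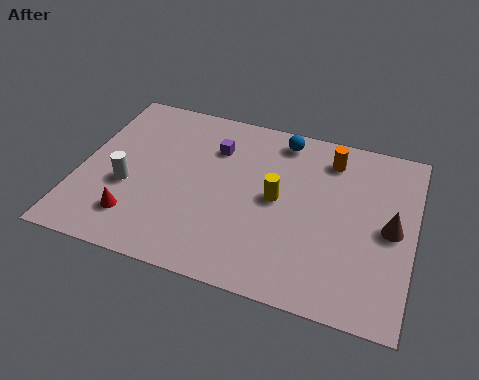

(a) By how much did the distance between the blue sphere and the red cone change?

-2.6

They were about 10.6 units apart before and 8.0 after — 2.6 units closer together.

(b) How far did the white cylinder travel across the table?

1.1

The white cylinder was near (1.0, 4.1) before and (2.0, 3.6) after, so it travelled √(1.0² + 0.5²) ≈ 1.1 units.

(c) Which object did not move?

the brown cone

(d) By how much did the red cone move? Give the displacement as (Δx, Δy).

(-0.1, 0.7)

From the two frames, the red cone sits at roughly (2.6, 1.3) before and (2.5, 2.0) after.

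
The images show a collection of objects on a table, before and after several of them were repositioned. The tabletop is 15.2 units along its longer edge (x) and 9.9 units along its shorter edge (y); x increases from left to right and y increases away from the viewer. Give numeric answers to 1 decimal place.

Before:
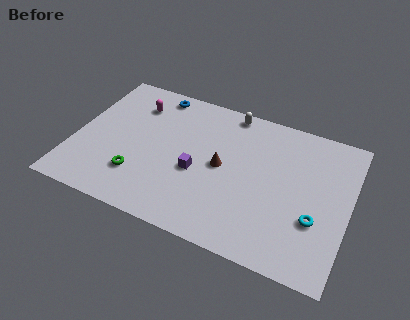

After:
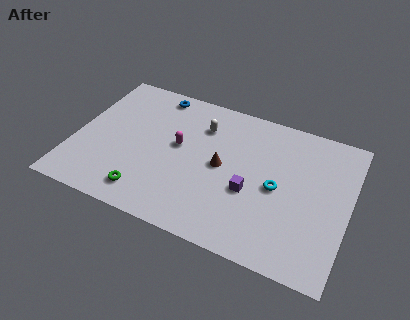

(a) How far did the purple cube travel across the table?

3.0

The purple cube was near (6.9, 4.1) before and (9.9, 3.9) after, so it travelled √(3.0² + 0.2²) ≈ 3.0 units.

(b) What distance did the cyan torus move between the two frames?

2.6

The cyan torus was near (13.5, 3.4) before and (11.3, 4.7) after, so it travelled √(2.2² + 1.3²) ≈ 2.6 units.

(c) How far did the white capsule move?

2.1

From (8.2, 9.0) to (6.8, 7.4), the white capsule covered √(1.4² + 1.6²) ≈ 2.1 units.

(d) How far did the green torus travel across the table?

1.2

The green torus moved from about (3.8, 2.6) to (4.4, 1.6), a distance of √(0.6² + 1.0²) ≈ 1.2.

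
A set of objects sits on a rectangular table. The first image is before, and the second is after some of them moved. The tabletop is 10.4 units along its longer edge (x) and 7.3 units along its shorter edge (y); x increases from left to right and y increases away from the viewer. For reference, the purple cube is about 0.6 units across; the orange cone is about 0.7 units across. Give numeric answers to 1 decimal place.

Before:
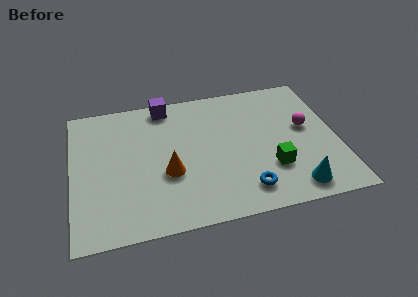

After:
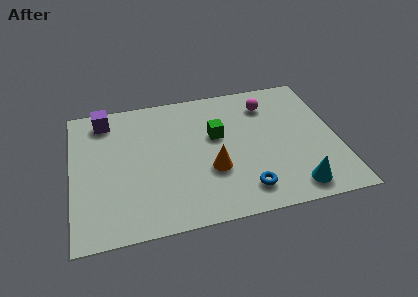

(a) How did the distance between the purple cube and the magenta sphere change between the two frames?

+0.5

The distance was about 5.9 in the first image and 6.4 in the second, so they moved 0.5 units further apart.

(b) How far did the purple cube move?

2.4

The purple cube was near (3.8, 6.5) before and (1.4, 6.2) after, so it travelled √(2.4² + 0.3²) ≈ 2.4 units.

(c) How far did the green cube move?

3.0

The green cube moved from about (7.7, 2.2) to (5.7, 4.4), a distance of √(2.0² + 2.2²) ≈ 3.0.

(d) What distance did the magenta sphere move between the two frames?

2.1

From (9.2, 4.1) to (7.8, 5.7), the magenta sphere covered √(1.4² + 1.6²) ≈ 2.1 units.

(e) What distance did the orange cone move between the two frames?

1.7

From (3.7, 2.8) to (5.4, 2.6), the orange cone covered √(1.7² + 0.2²) ≈ 1.7 units.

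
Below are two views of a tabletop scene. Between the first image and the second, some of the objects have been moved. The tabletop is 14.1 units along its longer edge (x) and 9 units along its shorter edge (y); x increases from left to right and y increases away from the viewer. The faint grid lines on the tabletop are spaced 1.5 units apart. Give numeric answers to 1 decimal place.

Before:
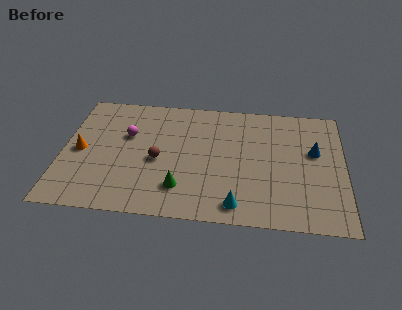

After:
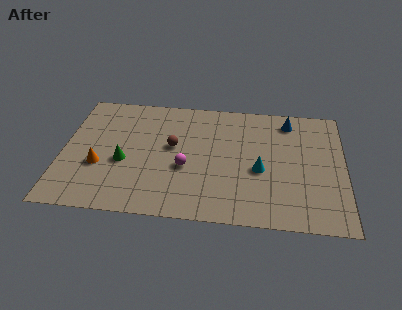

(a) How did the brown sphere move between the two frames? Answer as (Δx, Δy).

(0.7, 1.1)

The brown sphere started near (4.8, 4.0) and ended near (5.5, 5.1).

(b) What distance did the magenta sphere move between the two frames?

3.7

The magenta sphere moved from about (3.2, 5.7) to (6.2, 3.6), a distance of √(3.0² + 2.1²) ≈ 3.7.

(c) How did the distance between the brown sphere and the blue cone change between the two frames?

-1.6

The distance was about 7.9 in the first image and 6.3 in the second, so they moved 1.6 units closer together.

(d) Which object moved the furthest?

the magenta sphere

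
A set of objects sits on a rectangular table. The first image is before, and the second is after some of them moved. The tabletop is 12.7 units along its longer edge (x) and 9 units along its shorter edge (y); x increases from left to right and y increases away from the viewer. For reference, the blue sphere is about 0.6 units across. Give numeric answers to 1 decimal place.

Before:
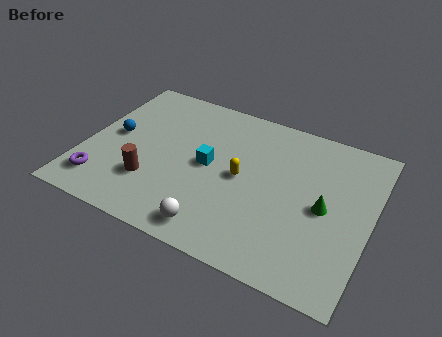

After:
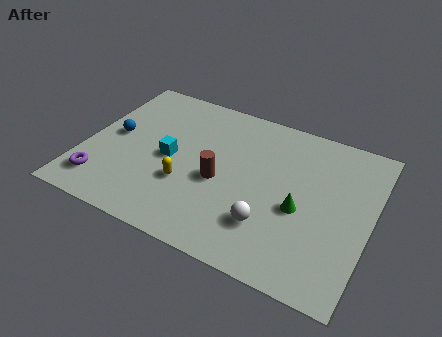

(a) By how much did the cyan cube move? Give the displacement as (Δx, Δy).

(-1.7, -0.3)

From the two frames, the cyan cube sits at roughly (5.5, 4.6) before and (3.8, 4.3) after.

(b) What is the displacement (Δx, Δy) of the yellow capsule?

(-2.3, -1.4)

The yellow capsule started near (7.0, 4.5) and ended near (4.7, 3.1).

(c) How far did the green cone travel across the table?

1.1

From (10.7, 4.3) to (9.7, 3.8), the green cone covered √(1.0² + 0.5²) ≈ 1.1 units.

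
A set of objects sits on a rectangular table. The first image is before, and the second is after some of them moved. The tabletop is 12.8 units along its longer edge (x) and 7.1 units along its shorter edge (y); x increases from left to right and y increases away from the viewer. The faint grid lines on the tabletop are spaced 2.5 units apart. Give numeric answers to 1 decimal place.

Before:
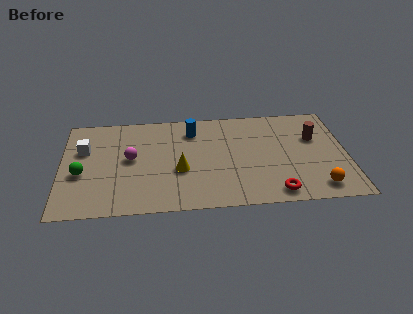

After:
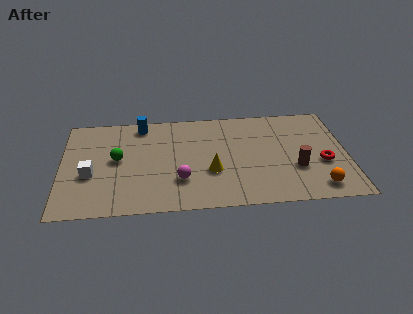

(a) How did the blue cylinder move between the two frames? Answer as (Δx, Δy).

(-2.3, 0.6)

The blue cylinder was at about (5.9, 5.6) and moved to about (3.6, 6.2).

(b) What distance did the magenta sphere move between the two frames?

2.8

The magenta sphere moved from about (3.1, 3.8) to (5.3, 2.1), a distance of √(2.2² + 1.7²) ≈ 2.8.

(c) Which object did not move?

the orange sphere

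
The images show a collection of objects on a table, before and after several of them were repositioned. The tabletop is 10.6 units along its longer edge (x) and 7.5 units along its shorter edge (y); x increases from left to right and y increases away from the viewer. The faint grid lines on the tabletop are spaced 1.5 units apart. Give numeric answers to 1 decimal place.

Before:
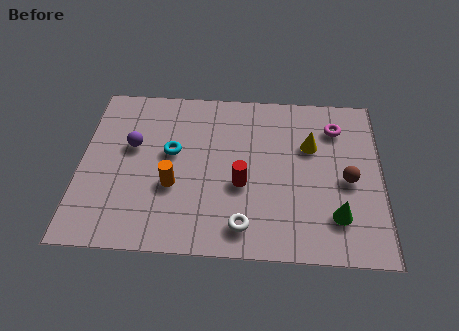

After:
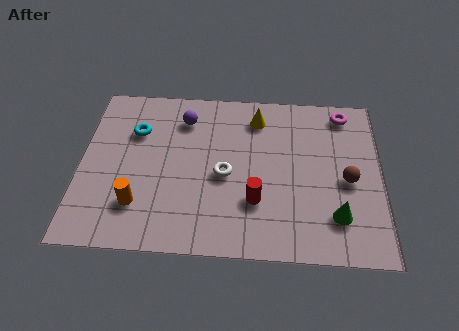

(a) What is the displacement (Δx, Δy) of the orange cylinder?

(-1.2, -0.9)

The orange cylinder was at about (3.3, 2.8) and moved to about (2.1, 1.9).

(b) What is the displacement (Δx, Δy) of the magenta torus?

(0.3, 0.7)

The magenta torus started near (9.0, 5.8) and ended near (9.3, 6.5).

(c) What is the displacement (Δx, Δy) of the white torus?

(-0.7, 2.2)

The white torus was at about (5.8, 1.2) and moved to about (5.1, 3.4).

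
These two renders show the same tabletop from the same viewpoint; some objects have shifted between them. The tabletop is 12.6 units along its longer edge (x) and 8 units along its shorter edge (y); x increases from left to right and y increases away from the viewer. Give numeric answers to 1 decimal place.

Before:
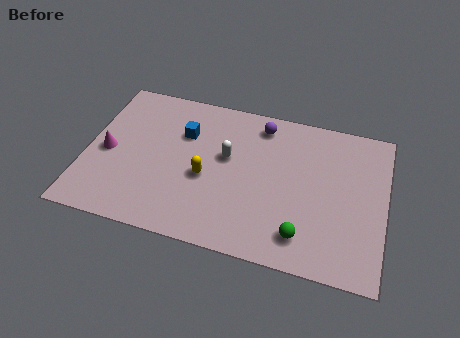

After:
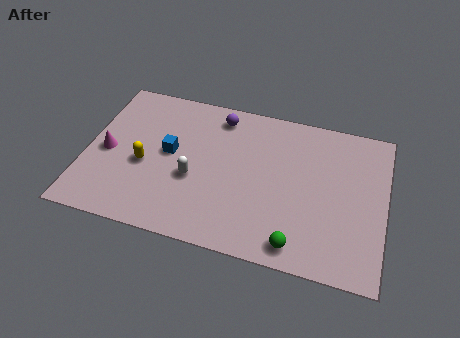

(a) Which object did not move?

the magenta cone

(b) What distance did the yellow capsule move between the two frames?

2.6

The yellow capsule moved from about (5.1, 3.4) to (2.5, 3.4), a distance of √(2.6² + 0.0²) ≈ 2.6.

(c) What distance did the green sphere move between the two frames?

0.5

From (9.3, 1.5) to (9.1, 1.0), the green sphere covered √(0.2² + 0.5²) ≈ 0.5 units.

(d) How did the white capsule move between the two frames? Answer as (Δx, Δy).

(-1.3, -1.5)

The white capsule started near (5.9, 4.7) and ended near (4.6, 3.2).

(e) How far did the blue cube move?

1.3

The blue cube moved from about (4.0, 5.5) to (3.5, 4.3), a distance of √(0.5² + 1.2²) ≈ 1.3.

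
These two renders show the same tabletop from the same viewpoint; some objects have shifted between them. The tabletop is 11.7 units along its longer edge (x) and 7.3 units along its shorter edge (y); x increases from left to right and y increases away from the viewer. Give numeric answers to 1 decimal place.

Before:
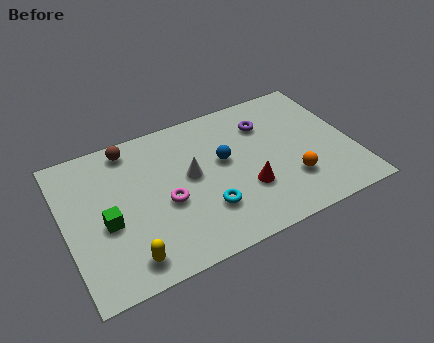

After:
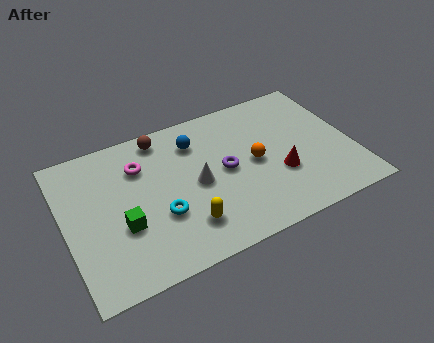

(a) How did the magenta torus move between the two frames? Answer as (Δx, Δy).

(-0.8, 2.2)

The magenta torus was at about (4.0, 3.1) and moved to about (3.2, 5.3).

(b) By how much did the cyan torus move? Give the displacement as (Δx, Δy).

(-1.8, 0.5)

The cyan torus started near (5.5, 2.1) and ended near (3.7, 2.6).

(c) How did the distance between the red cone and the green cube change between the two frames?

+0.8

Before: roughly 5.6 units apart; after: 6.4. That's 0.8 units further apart.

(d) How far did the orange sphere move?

2.0

The orange sphere moved from about (9.0, 2.1) to (7.7, 3.6), a distance of √(1.3² + 1.5²) ≈ 2.0.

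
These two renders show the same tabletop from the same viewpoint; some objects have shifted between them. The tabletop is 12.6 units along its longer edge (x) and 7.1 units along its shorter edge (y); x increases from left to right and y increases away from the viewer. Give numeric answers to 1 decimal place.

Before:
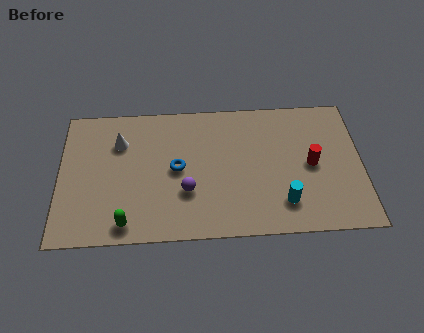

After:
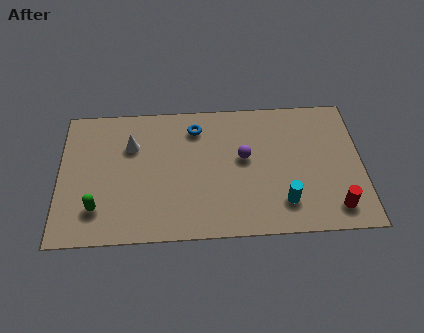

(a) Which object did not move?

the cyan cylinder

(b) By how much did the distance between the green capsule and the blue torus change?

+2.3

They were about 3.4 units apart before and 5.7 after — 2.3 units further apart.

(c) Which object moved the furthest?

the purple sphere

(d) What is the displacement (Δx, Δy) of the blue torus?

(0.8, 2.1)

The blue torus started near (4.9, 3.6) and ended near (5.7, 5.7).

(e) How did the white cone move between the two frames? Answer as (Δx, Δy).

(0.5, -0.2)

From the two frames, the white cone sits at roughly (2.5, 5.1) before and (3.0, 4.9) after.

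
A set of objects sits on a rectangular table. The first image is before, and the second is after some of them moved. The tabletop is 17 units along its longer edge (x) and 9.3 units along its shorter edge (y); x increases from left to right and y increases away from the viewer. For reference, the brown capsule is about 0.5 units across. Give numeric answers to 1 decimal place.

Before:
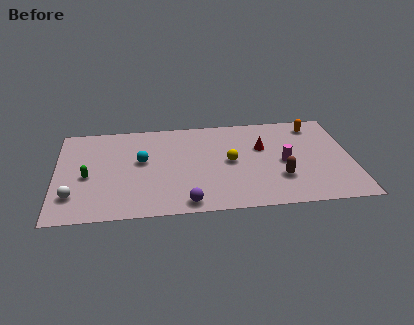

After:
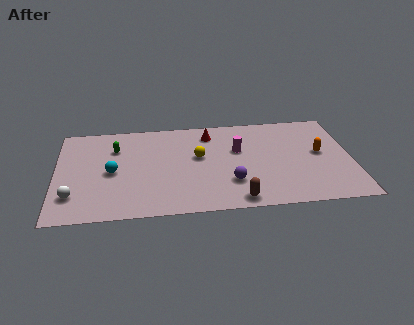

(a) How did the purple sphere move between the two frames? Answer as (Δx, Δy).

(2.6, 1.7)

The purple sphere was at about (7.4, 1.0) and moved to about (10.0, 2.7).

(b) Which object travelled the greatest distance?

the red cone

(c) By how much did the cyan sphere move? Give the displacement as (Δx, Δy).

(-1.7, -0.9)

From the two frames, the cyan sphere sits at roughly (4.9, 5.3) before and (3.2, 4.4) after.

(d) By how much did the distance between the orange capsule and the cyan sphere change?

+1.6

They were about 10.4 units apart before and 12.0 after — 1.6 units further apart.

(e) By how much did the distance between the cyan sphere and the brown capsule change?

-0.4

They were about 8.3 units apart before and 7.9 after — 0.4 units closer together.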